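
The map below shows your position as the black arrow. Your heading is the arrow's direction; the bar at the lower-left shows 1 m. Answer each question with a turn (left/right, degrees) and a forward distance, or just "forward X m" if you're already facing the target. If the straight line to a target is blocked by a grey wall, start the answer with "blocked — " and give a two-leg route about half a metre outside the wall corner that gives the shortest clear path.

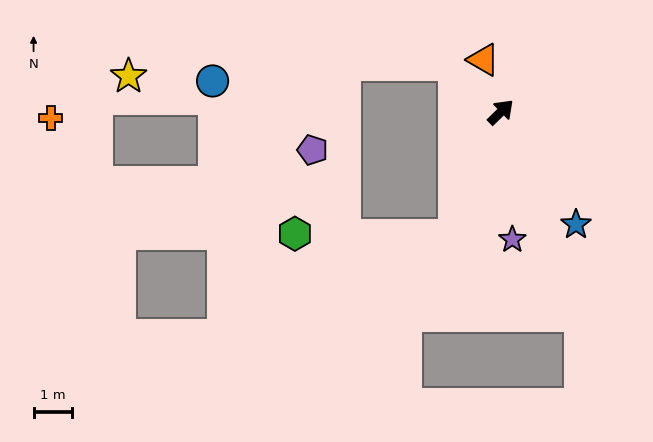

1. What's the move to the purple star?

turn right 129°, forward 3.3 m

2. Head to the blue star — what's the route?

turn right 101°, forward 3.5 m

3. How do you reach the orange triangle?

turn left 64°, forward 1.4 m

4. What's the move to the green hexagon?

blocked — turn right 155°, forward 3.4 m, then turn right 70°, forward 4.2 m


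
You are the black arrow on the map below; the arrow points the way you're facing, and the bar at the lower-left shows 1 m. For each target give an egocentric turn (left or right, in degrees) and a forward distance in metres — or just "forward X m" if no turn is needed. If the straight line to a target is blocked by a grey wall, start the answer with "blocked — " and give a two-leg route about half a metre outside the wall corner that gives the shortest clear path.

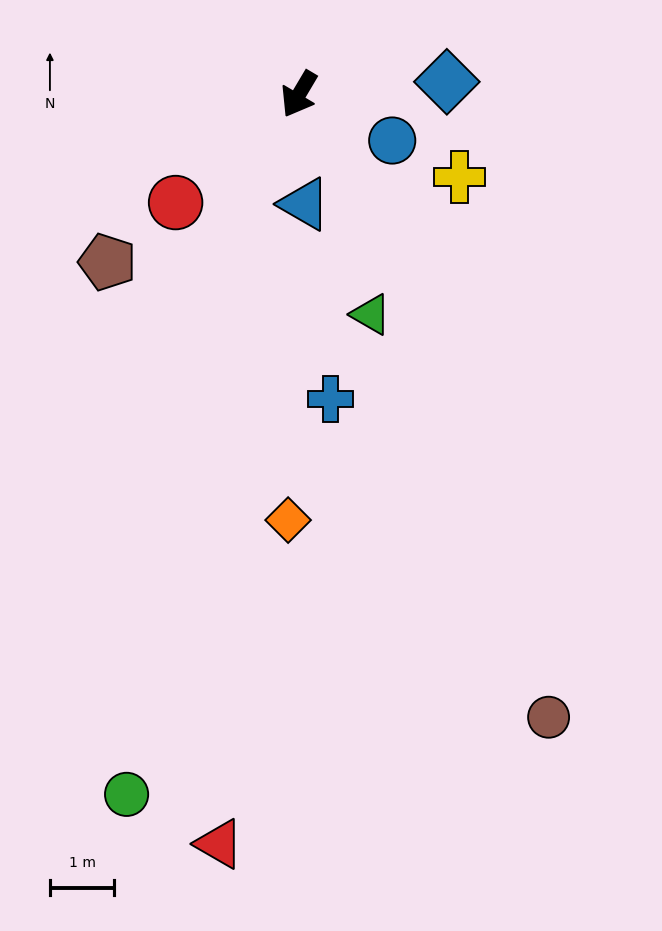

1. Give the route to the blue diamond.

turn left 125°, forward 2.3 m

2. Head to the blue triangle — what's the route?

turn left 33°, forward 1.7 m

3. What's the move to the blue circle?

turn left 94°, forward 1.6 m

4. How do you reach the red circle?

turn right 18°, forward 2.5 m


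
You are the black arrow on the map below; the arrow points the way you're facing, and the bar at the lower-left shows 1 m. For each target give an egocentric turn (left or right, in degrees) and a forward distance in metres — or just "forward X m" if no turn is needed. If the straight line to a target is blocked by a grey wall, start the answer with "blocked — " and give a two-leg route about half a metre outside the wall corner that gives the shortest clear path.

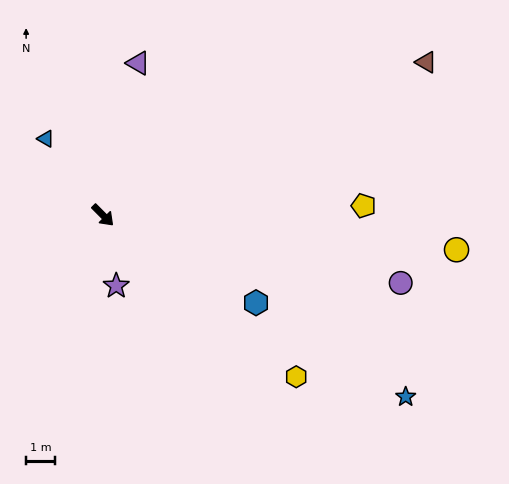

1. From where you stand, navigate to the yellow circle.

turn left 40°, forward 12.4 m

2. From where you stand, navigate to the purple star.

turn right 34°, forward 2.5 m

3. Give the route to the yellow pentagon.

turn left 47°, forward 9.1 m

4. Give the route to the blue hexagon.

turn left 15°, forward 6.2 m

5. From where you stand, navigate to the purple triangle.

turn left 122°, forward 5.5 m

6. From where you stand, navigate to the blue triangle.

turn left 172°, forward 3.3 m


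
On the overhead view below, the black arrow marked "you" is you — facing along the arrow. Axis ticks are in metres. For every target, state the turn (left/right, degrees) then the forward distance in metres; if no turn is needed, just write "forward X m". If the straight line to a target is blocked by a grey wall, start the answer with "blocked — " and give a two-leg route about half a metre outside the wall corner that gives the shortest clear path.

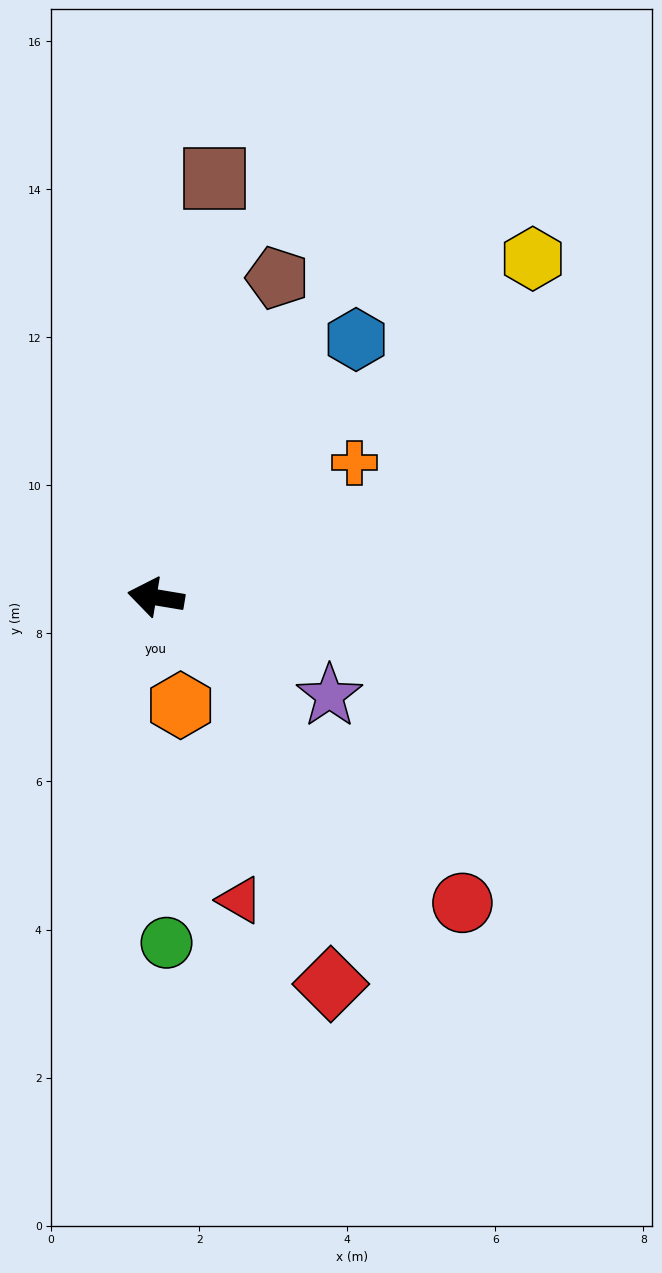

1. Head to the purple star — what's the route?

turn left 160°, forward 2.7 m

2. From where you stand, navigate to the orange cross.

turn right 136°, forward 3.2 m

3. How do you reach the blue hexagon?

turn right 118°, forward 4.4 m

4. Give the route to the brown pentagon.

turn right 101°, forward 4.6 m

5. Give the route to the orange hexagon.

turn left 112°, forward 1.5 m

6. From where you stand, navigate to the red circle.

turn left 145°, forward 5.8 m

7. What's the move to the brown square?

turn right 89°, forward 5.7 m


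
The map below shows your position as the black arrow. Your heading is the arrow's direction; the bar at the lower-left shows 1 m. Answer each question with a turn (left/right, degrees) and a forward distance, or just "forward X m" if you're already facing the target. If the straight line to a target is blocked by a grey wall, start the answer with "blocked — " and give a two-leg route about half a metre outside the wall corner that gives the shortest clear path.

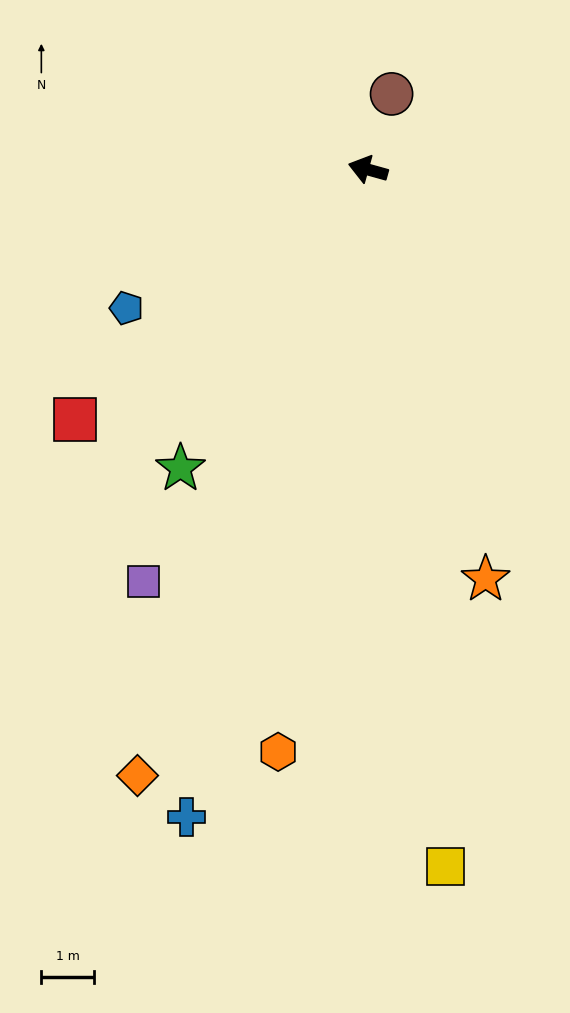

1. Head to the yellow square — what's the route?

turn left 112°, forward 13.4 m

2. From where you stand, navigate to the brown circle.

turn right 92°, forward 1.5 m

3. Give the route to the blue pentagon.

turn left 45°, forward 5.3 m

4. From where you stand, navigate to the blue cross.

turn left 90°, forward 12.8 m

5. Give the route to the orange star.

turn left 122°, forward 8.1 m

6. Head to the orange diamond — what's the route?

turn left 85°, forward 12.4 m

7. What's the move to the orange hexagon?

turn left 97°, forward 11.2 m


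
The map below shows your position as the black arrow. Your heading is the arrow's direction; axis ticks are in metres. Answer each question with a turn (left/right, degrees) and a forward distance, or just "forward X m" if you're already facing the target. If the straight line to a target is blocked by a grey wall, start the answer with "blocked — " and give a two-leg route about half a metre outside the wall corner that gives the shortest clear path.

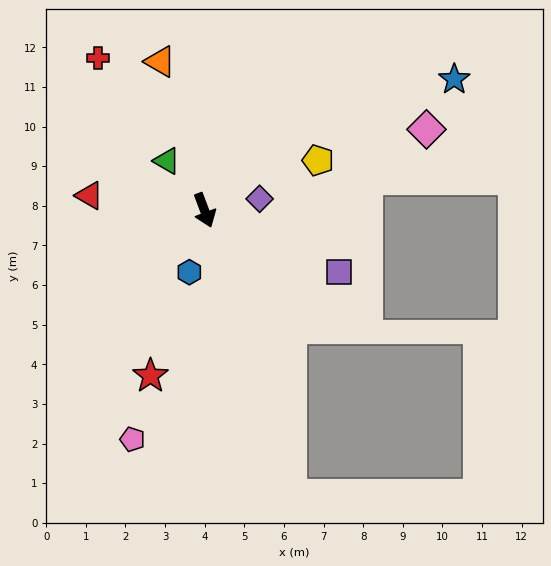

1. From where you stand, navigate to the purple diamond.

turn left 81°, forward 1.4 m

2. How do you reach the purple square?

turn left 45°, forward 3.7 m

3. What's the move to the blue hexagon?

turn right 34°, forward 1.6 m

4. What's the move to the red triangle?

turn right 118°, forward 2.9 m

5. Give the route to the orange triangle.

turn left 176°, forward 3.9 m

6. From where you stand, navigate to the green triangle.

turn right 163°, forward 1.6 m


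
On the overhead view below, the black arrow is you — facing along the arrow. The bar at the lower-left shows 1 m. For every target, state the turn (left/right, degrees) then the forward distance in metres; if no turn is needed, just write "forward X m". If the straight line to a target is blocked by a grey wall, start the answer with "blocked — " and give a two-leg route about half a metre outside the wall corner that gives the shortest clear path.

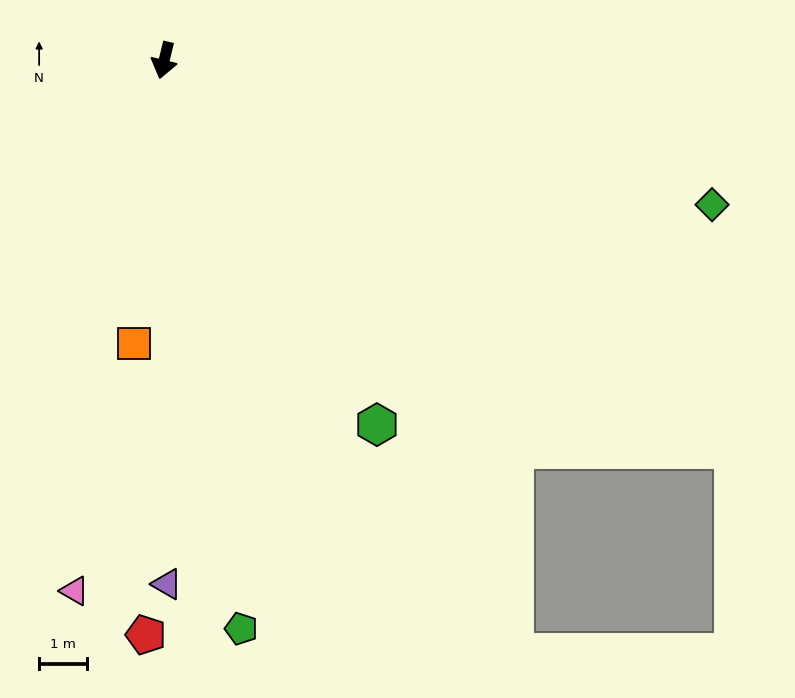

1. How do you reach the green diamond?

turn left 89°, forward 12.0 m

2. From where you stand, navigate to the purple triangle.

turn left 14°, forward 11.1 m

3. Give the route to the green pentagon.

turn left 21°, forward 12.1 m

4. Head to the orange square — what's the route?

turn left 8°, forward 6.0 m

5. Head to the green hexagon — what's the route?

turn left 44°, forward 8.9 m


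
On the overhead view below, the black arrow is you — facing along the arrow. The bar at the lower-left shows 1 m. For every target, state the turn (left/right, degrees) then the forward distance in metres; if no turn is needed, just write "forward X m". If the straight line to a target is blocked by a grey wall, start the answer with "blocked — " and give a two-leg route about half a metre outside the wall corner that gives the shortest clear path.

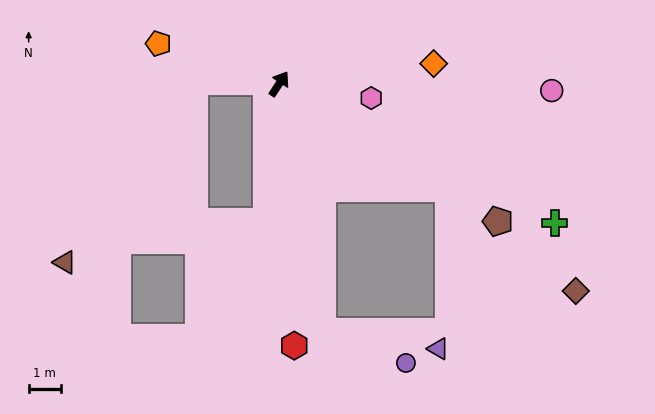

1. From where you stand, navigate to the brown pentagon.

turn right 89°, forward 8.1 m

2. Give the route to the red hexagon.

turn right 143°, forward 8.2 m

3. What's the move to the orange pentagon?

turn left 105°, forward 4.0 m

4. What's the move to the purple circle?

blocked — turn right 137°, forward 7.9 m, then turn left 59°, forward 2.8 m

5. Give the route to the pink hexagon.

turn right 66°, forward 2.9 m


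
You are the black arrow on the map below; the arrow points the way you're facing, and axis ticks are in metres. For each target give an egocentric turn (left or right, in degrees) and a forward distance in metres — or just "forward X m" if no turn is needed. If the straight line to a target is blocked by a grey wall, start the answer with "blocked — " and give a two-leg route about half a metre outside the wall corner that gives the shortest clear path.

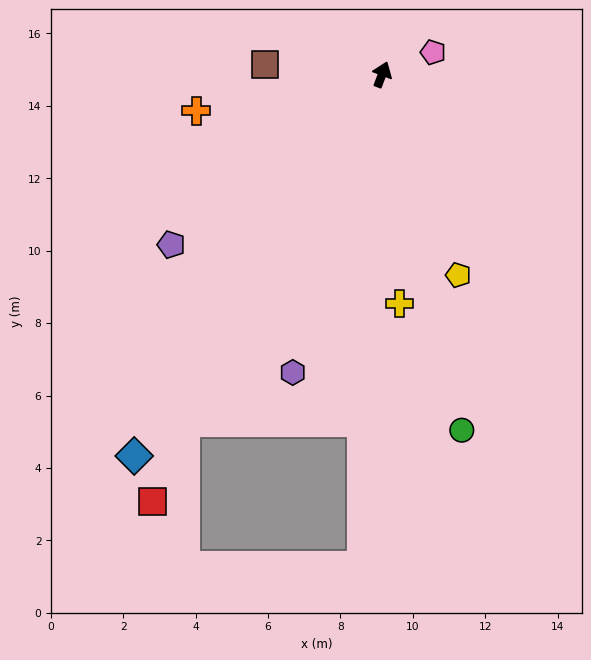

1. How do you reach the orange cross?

turn left 122°, forward 5.2 m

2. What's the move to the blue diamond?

turn left 168°, forward 12.6 m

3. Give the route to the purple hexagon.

turn right 176°, forward 8.6 m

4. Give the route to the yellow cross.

turn right 155°, forward 6.3 m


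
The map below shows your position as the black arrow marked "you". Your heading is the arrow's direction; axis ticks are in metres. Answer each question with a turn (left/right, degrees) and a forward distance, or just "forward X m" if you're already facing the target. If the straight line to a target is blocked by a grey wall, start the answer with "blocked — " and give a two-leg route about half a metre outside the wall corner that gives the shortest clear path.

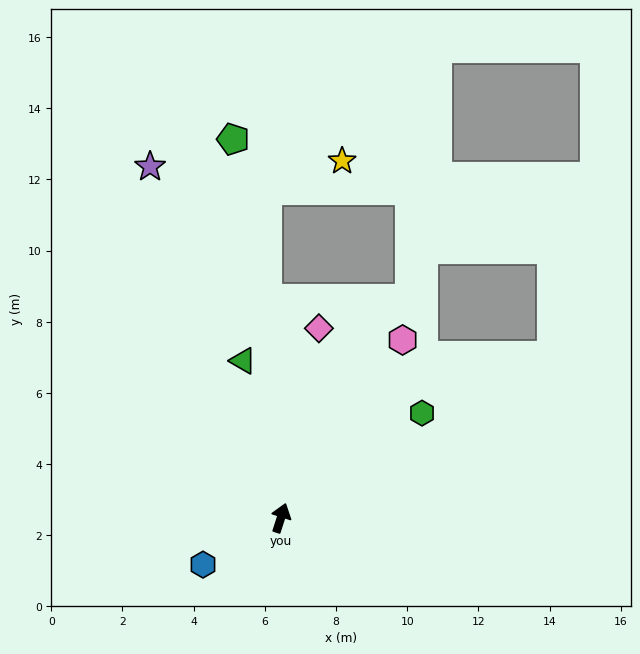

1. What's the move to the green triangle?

turn left 31°, forward 4.5 m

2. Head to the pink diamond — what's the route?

turn left 7°, forward 5.4 m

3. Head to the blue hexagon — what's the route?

turn left 139°, forward 2.6 m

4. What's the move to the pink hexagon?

turn right 16°, forward 6.1 m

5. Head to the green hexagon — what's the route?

turn right 36°, forward 4.9 m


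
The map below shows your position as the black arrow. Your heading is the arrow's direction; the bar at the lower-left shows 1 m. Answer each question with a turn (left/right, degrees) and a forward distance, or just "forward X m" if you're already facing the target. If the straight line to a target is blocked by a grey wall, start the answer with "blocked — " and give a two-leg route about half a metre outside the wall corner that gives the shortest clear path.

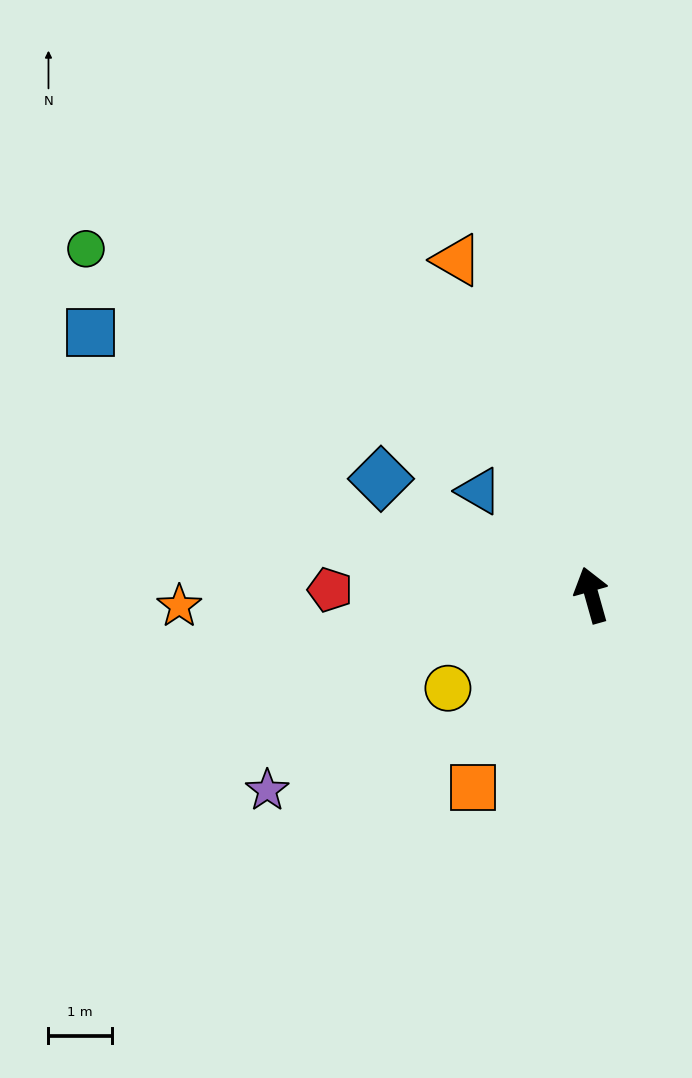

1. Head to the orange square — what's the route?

turn left 133°, forward 3.6 m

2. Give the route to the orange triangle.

turn left 6°, forward 5.7 m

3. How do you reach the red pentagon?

turn left 73°, forward 4.2 m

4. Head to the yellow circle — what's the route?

turn left 107°, forward 2.7 m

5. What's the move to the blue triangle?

turn left 32°, forward 2.4 m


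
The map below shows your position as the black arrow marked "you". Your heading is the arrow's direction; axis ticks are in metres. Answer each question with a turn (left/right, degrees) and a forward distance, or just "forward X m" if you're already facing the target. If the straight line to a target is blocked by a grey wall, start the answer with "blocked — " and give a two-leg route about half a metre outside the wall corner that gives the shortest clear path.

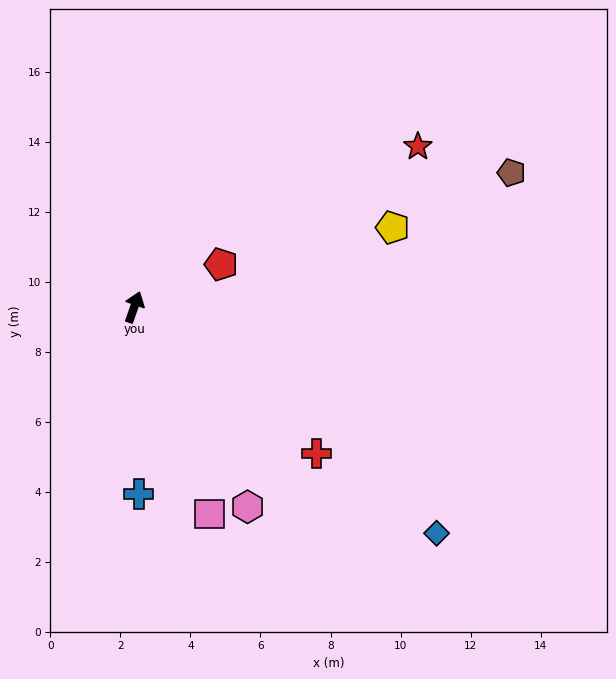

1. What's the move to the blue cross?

turn right 159°, forward 5.3 m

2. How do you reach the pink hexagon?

turn right 131°, forward 6.6 m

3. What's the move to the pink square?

turn right 141°, forward 6.3 m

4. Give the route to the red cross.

turn right 109°, forward 6.7 m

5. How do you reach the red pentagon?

turn right 45°, forward 2.8 m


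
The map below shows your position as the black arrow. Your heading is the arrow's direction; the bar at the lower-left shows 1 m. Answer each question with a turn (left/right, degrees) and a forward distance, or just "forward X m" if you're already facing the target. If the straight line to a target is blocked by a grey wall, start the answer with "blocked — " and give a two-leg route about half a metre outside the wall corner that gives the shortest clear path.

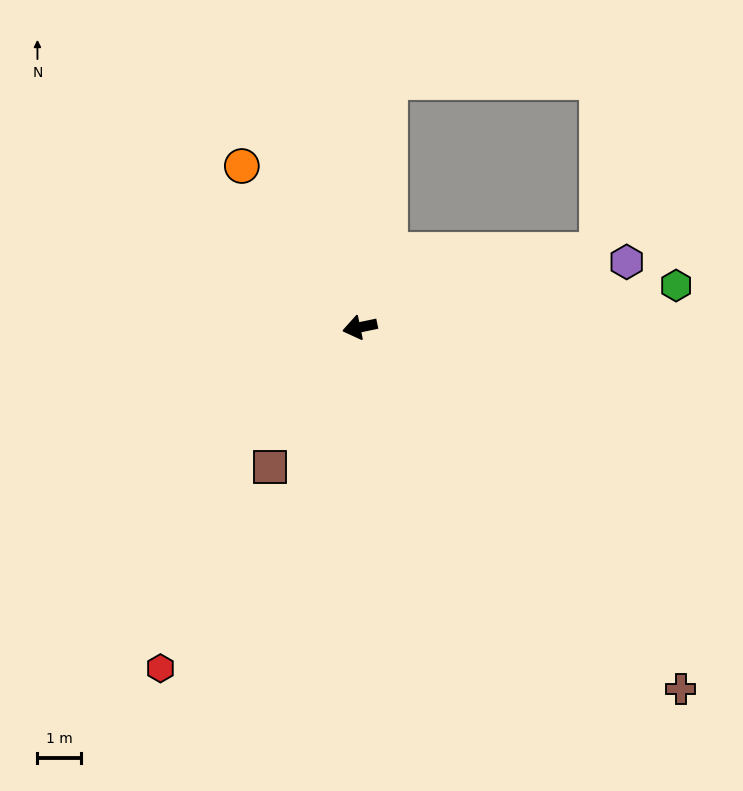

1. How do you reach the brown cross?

turn left 120°, forward 11.0 m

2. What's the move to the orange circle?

turn right 66°, forward 4.5 m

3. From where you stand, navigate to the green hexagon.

turn left 176°, forward 7.3 m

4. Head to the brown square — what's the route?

turn left 45°, forward 3.8 m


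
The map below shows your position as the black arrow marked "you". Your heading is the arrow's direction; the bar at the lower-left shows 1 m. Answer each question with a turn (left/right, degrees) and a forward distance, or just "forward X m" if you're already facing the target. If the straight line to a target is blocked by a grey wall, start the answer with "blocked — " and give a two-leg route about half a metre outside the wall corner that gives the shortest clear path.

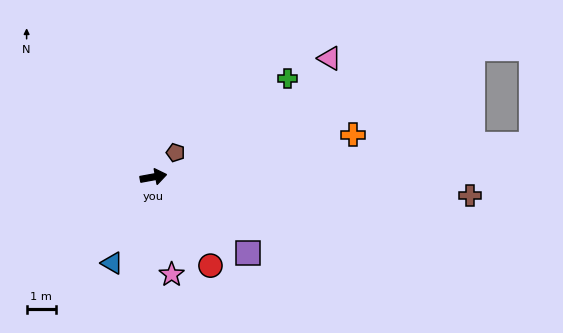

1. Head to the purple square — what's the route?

turn right 49°, forward 4.2 m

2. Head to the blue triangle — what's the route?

turn right 126°, forward 3.3 m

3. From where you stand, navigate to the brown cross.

turn right 14°, forward 10.9 m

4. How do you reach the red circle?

turn right 68°, forward 3.6 m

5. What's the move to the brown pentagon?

turn left 37°, forward 1.1 m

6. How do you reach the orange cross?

forward 7.0 m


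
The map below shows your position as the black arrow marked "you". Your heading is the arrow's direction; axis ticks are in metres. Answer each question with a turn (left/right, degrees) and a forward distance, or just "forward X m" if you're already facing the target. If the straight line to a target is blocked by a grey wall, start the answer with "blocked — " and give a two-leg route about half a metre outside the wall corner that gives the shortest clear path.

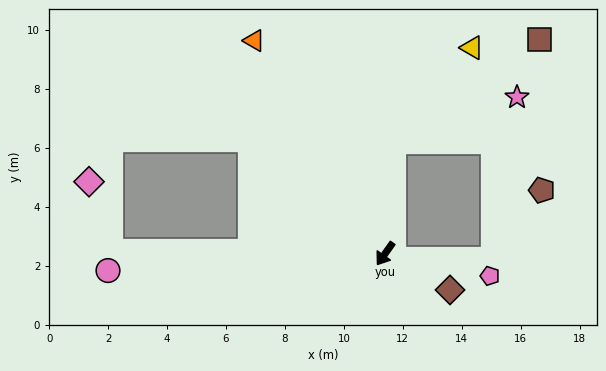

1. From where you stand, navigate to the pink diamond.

blocked — turn right 55°, forward 9.3 m, then turn right 72°, forward 2.5 m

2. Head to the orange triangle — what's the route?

turn right 113°, forward 8.5 m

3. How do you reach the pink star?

blocked — turn right 149°, forward 3.8 m, then turn right 66°, forward 4.4 m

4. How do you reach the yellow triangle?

blocked — turn right 149°, forward 3.8 m, then turn right 36°, forward 4.2 m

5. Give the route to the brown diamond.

turn left 96°, forward 2.5 m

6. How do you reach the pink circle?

turn right 51°, forward 9.4 m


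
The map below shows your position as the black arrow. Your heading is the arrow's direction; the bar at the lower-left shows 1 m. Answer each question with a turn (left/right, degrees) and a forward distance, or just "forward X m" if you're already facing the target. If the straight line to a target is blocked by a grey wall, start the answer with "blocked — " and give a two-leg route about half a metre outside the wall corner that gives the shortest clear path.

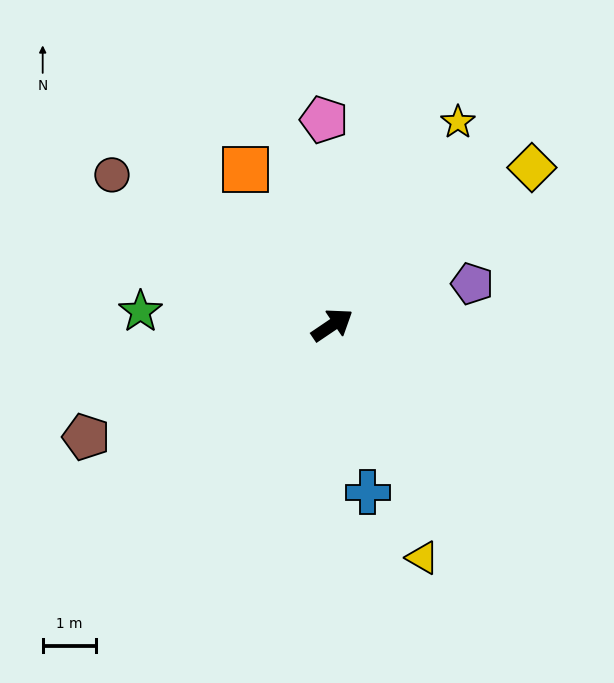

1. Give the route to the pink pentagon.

turn left 58°, forward 3.9 m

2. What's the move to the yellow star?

turn left 24°, forward 4.5 m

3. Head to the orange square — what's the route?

turn left 85°, forward 3.4 m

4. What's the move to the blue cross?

turn right 112°, forward 3.2 m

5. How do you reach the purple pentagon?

turn right 18°, forward 2.8 m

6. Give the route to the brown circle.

turn left 112°, forward 5.0 m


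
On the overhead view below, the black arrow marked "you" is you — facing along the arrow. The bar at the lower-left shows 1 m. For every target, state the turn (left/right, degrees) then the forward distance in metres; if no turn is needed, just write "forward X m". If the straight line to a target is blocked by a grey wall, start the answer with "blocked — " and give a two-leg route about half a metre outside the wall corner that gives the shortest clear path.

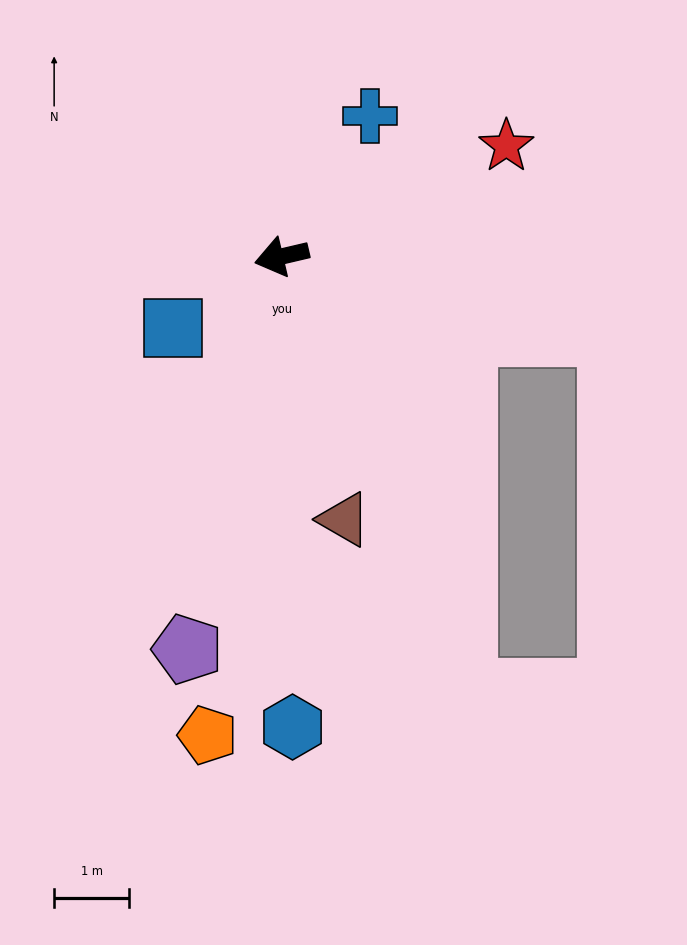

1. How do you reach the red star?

turn right 167°, forward 3.3 m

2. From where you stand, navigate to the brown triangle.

turn left 90°, forward 3.6 m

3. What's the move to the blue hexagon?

turn left 78°, forward 6.3 m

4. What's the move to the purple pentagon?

turn left 63°, forward 5.4 m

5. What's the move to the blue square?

turn left 20°, forward 1.7 m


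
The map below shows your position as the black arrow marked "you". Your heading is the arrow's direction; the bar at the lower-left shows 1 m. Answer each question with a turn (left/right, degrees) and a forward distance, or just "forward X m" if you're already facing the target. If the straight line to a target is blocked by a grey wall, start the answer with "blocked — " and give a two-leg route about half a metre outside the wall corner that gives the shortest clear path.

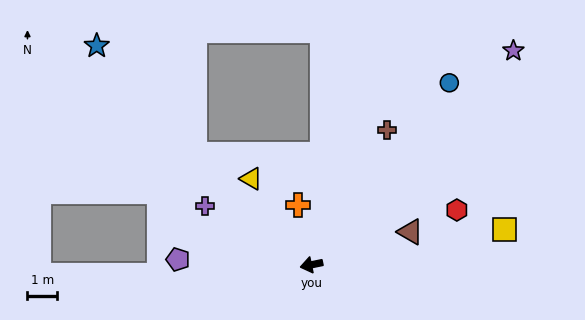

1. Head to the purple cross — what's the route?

turn right 40°, forward 4.1 m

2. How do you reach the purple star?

turn right 145°, forward 9.9 m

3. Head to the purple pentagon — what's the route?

turn right 14°, forward 4.5 m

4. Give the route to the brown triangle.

turn right 173°, forward 3.5 m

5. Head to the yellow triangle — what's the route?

turn right 67°, forward 3.5 m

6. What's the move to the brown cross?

turn right 131°, forward 5.2 m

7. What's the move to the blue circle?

turn right 139°, forward 7.7 m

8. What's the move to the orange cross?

turn right 89°, forward 2.1 m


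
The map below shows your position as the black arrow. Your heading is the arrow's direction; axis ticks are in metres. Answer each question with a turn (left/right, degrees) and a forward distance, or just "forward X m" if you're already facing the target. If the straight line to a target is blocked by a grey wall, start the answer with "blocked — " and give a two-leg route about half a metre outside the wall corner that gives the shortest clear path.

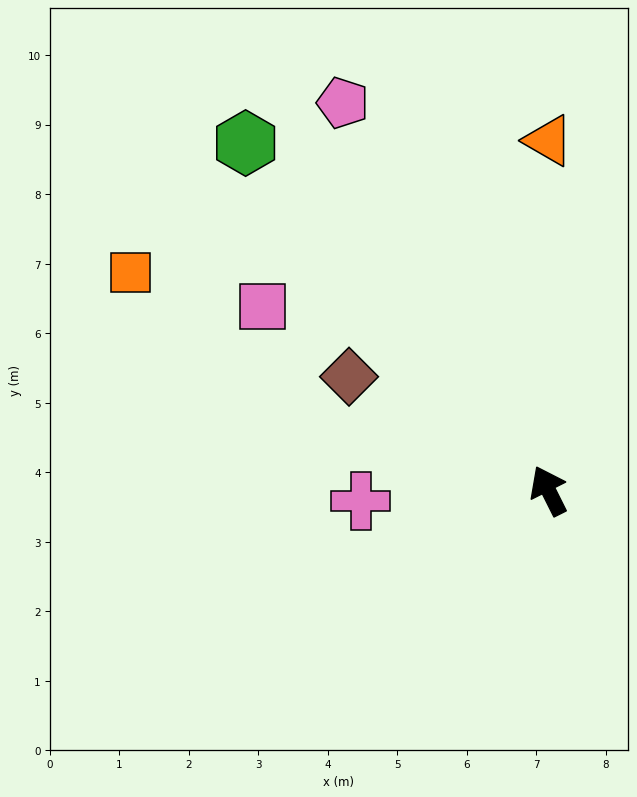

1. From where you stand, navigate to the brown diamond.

turn left 34°, forward 3.3 m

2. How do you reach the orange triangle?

turn right 27°, forward 5.0 m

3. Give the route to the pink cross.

turn left 67°, forward 2.7 m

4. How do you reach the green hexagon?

turn left 14°, forward 6.6 m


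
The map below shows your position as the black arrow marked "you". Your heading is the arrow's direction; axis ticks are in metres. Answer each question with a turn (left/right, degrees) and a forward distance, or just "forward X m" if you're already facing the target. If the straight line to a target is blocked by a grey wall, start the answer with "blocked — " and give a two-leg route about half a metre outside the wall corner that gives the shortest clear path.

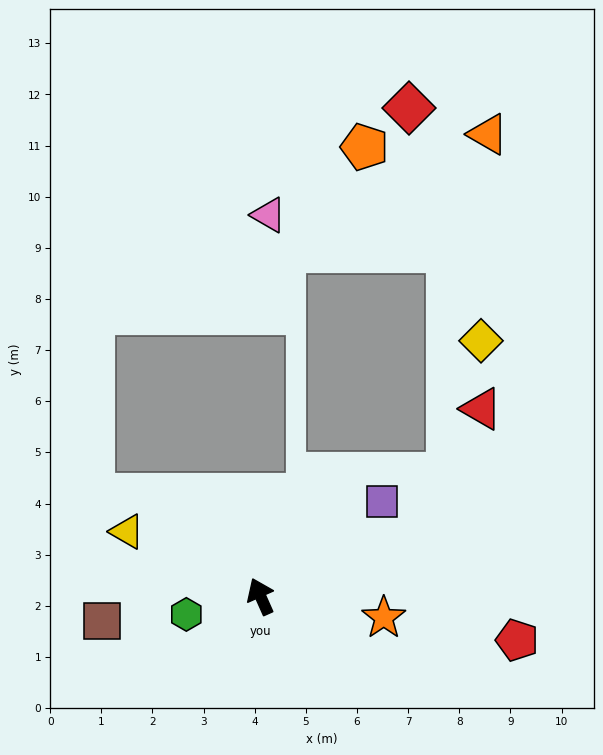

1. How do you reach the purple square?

turn right 76°, forward 3.0 m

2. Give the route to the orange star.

turn right 124°, forward 2.4 m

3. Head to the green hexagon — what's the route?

turn left 80°, forward 1.5 m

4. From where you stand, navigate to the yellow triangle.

turn left 40°, forward 2.9 m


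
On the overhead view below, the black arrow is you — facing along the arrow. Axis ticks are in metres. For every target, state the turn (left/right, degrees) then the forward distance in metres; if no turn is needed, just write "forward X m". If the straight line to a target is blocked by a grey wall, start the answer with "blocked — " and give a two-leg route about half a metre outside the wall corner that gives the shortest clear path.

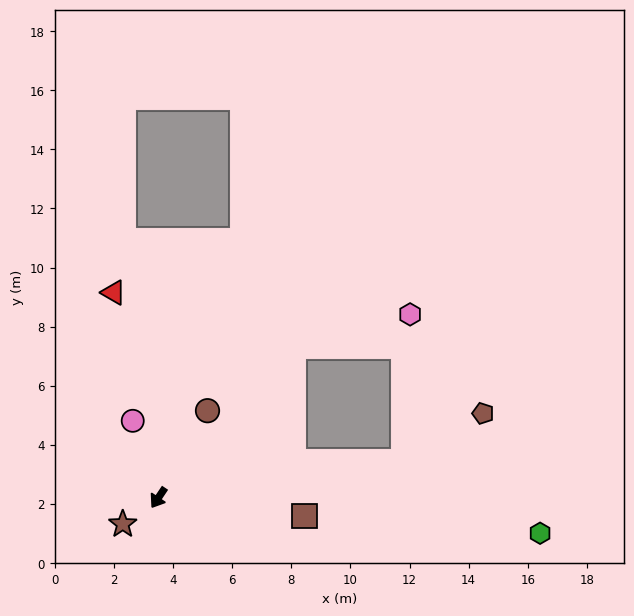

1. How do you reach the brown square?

turn left 117°, forward 5.0 m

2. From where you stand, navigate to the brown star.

turn right 20°, forward 1.5 m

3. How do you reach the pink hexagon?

blocked — turn left 172°, forward 6.9 m, then turn right 32°, forward 4.1 m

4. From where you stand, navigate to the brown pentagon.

blocked — turn left 132°, forward 8.4 m, then turn left 23°, forward 3.1 m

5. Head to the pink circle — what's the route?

turn right 128°, forward 2.7 m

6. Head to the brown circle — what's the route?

turn right 176°, forward 3.4 m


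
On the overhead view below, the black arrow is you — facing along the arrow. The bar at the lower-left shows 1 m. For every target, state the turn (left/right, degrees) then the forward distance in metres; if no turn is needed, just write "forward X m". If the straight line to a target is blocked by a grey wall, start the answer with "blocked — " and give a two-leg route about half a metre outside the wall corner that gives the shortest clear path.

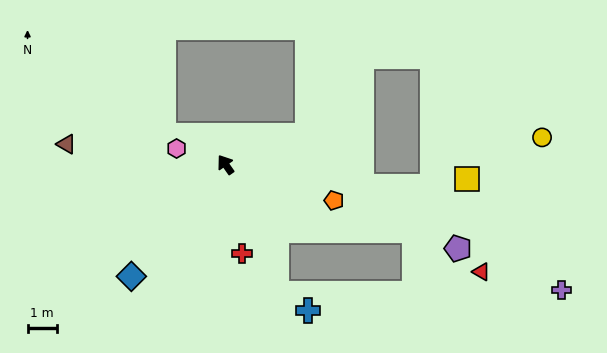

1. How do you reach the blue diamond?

turn left 105°, forward 4.9 m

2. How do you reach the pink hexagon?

turn left 37°, forward 1.7 m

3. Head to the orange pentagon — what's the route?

turn right 143°, forward 3.9 m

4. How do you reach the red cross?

turn left 155°, forward 3.1 m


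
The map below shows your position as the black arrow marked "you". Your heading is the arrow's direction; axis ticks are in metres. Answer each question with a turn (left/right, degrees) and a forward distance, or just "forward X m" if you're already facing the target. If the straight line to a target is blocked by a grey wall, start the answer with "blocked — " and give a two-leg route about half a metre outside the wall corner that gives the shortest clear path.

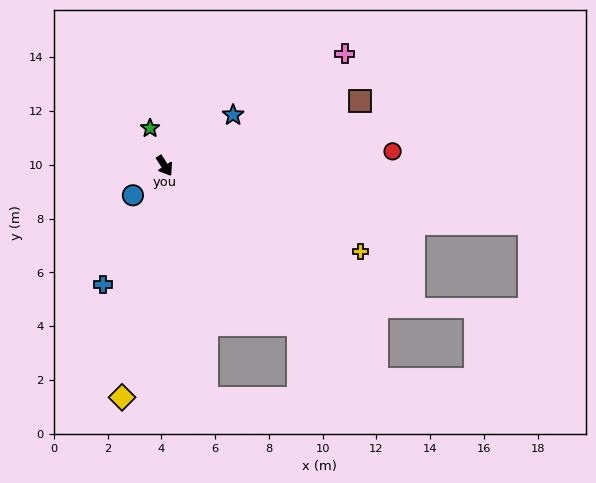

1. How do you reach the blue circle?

turn right 80°, forward 1.6 m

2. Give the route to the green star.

turn left 169°, forward 1.5 m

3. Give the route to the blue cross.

turn right 60°, forward 5.0 m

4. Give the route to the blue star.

turn left 94°, forward 3.2 m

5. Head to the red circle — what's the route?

turn left 61°, forward 8.5 m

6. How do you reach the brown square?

turn left 76°, forward 7.7 m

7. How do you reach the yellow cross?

turn left 34°, forward 8.0 m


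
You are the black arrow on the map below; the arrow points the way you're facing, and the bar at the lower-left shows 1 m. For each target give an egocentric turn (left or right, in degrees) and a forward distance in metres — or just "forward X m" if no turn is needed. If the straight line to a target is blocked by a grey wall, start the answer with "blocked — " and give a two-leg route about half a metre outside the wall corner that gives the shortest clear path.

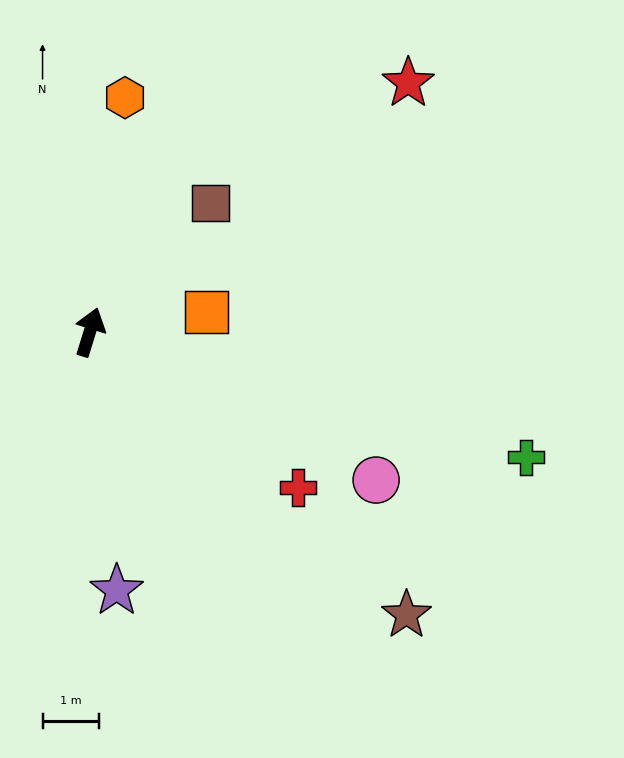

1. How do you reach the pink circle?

turn right 100°, forward 5.8 m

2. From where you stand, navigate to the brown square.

turn right 26°, forward 3.2 m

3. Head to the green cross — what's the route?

turn right 89°, forward 8.1 m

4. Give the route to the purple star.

turn right 157°, forward 4.6 m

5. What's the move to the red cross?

turn right 110°, forward 4.6 m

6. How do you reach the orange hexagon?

turn left 9°, forward 4.2 m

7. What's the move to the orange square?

turn right 63°, forward 2.1 m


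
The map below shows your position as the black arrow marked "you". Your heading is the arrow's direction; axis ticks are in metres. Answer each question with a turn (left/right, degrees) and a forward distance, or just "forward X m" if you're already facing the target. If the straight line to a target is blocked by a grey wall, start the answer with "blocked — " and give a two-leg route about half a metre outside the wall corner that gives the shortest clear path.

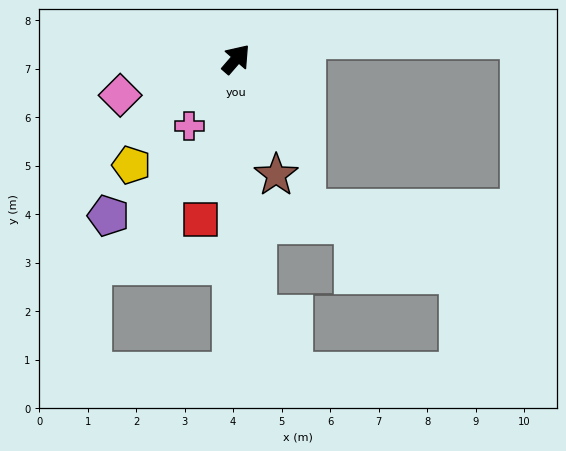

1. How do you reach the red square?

turn right 152°, forward 3.4 m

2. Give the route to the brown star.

turn right 120°, forward 2.5 m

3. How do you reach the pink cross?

turn right 174°, forward 1.7 m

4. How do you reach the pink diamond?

turn left 148°, forward 2.5 m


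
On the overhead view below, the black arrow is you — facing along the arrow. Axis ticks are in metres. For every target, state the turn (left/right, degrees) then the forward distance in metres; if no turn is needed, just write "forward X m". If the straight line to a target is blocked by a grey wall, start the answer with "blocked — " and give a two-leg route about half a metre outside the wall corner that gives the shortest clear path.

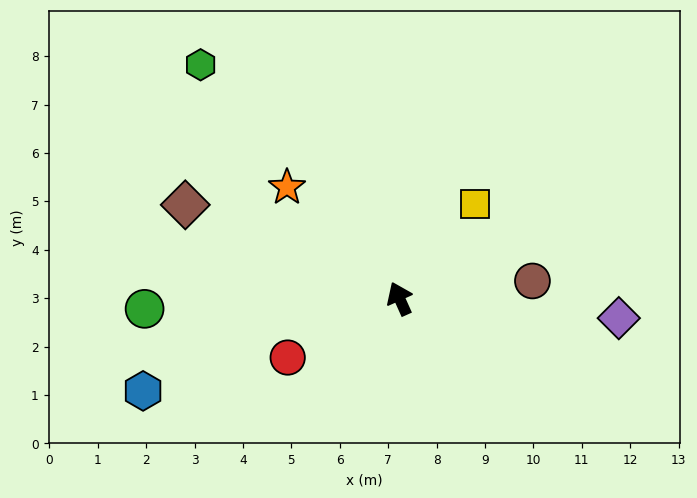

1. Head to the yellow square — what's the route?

turn right 63°, forward 2.5 m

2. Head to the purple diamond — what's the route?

turn right 119°, forward 4.5 m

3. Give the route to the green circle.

turn left 68°, forward 5.3 m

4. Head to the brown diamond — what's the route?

turn left 42°, forward 4.8 m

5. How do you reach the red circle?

turn left 94°, forward 2.6 m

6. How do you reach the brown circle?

turn right 107°, forward 2.8 m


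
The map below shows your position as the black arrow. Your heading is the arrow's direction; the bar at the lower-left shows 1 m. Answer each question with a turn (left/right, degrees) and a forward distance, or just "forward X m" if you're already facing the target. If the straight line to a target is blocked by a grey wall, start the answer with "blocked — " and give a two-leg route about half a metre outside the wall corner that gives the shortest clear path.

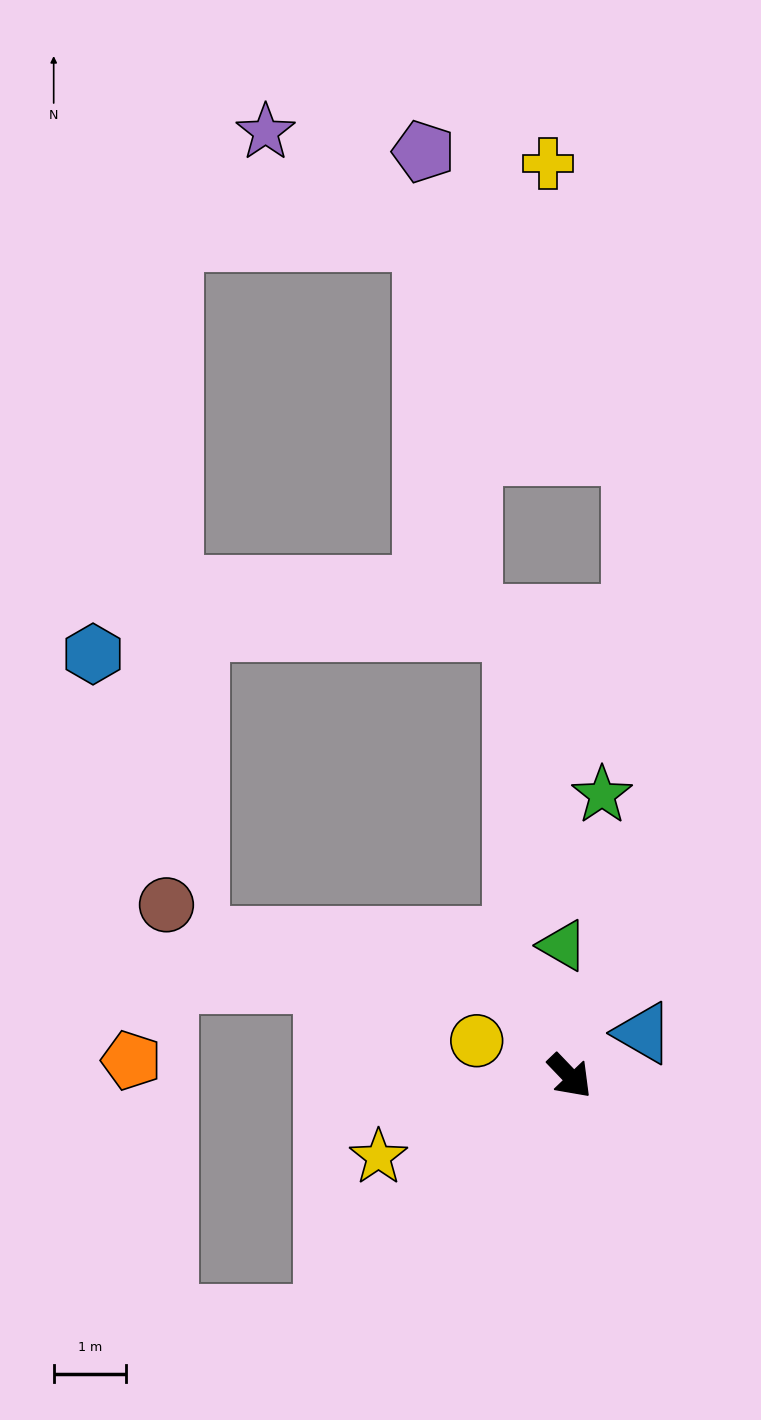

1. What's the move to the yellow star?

turn right 111°, forward 2.9 m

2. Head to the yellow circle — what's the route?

turn right 155°, forward 1.4 m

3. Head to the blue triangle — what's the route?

turn left 77°, forward 1.2 m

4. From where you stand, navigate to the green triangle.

turn left 139°, forward 1.8 m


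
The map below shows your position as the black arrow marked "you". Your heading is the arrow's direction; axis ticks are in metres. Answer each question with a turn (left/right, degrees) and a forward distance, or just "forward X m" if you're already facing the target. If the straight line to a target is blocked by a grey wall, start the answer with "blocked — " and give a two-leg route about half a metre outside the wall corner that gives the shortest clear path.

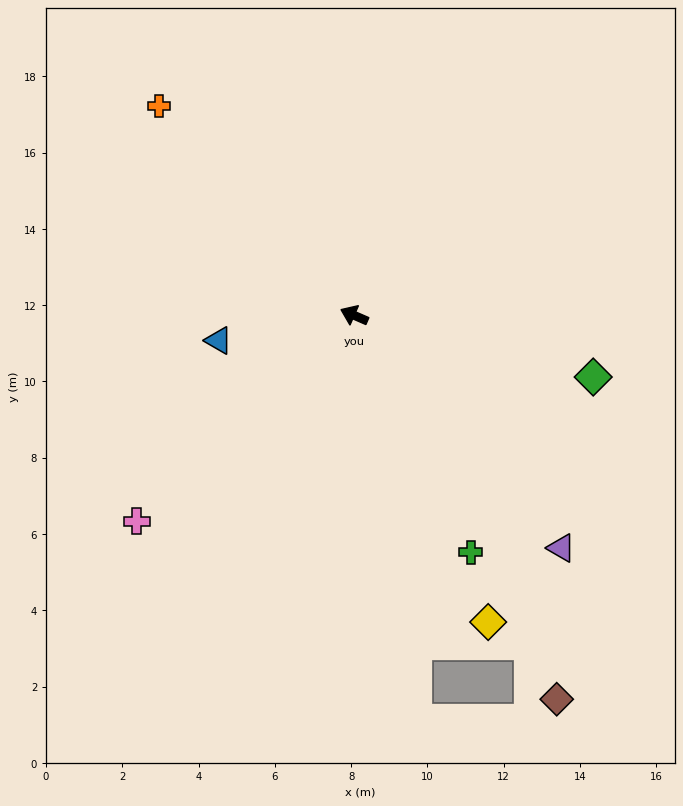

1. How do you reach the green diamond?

turn right 171°, forward 6.5 m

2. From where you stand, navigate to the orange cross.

turn right 24°, forward 7.5 m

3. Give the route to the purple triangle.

turn left 155°, forward 8.2 m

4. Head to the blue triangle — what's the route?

turn left 34°, forward 3.6 m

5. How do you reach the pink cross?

turn left 67°, forward 7.8 m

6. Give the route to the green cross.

turn left 140°, forward 6.9 m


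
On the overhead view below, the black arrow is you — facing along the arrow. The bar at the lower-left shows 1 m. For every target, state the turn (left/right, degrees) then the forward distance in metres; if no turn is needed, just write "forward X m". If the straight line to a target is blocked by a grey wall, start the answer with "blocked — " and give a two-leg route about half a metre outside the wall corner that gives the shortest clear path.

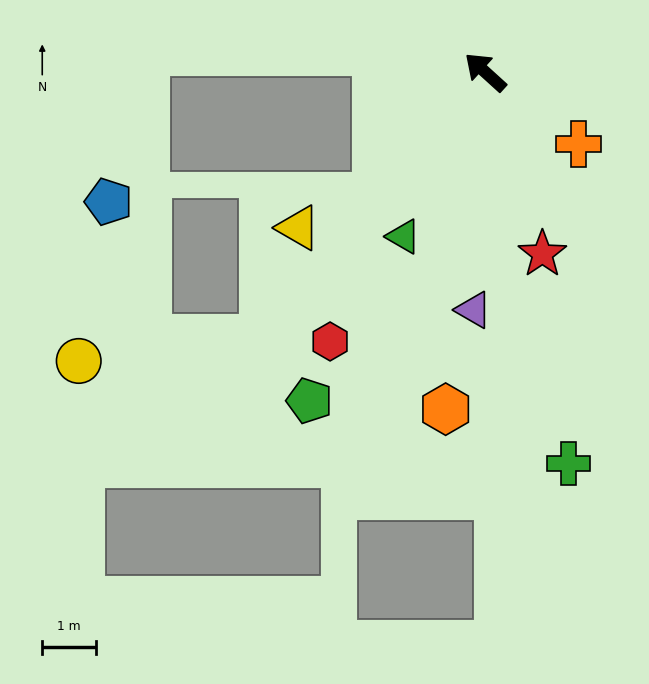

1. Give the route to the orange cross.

turn right 175°, forward 2.2 m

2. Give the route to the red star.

turn left 150°, forward 3.5 m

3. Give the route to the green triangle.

turn left 106°, forward 3.4 m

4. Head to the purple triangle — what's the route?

turn left 129°, forward 4.4 m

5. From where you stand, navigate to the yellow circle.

blocked — turn left 92°, forward 6.4 m, then turn right 43°, forward 3.4 m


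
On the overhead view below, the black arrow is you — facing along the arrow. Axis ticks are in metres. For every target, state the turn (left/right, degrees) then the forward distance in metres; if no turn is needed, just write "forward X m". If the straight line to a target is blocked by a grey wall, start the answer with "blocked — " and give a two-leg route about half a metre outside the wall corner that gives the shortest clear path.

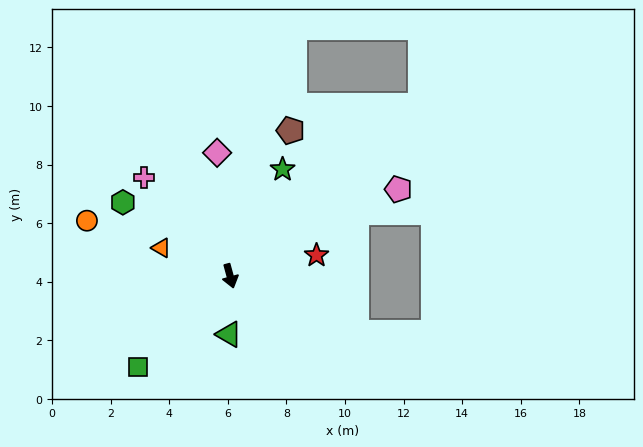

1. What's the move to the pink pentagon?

turn left 102°, forward 6.5 m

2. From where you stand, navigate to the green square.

turn right 61°, forward 4.4 m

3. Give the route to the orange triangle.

turn right 127°, forward 2.5 m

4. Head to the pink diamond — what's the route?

turn left 171°, forward 4.2 m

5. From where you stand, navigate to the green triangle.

turn right 16°, forward 2.0 m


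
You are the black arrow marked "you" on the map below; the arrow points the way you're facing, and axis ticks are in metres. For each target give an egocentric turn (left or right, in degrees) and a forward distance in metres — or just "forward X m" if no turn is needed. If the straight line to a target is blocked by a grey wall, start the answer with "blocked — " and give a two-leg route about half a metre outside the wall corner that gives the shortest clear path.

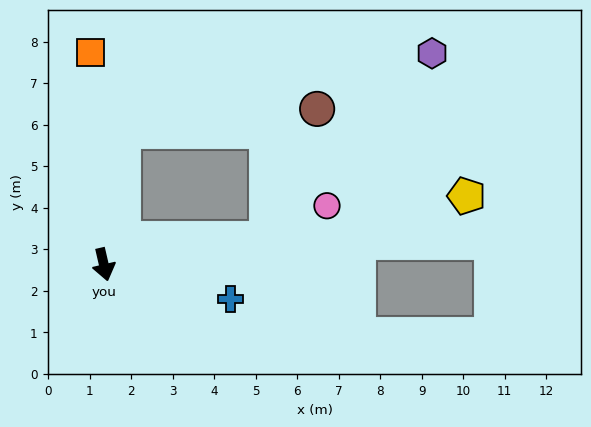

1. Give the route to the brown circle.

blocked — turn left 86°, forward 4.0 m, then turn left 60°, forward 3.3 m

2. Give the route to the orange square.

turn left 171°, forward 5.1 m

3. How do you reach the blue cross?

turn left 62°, forward 3.2 m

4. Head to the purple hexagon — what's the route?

blocked — turn left 86°, forward 4.0 m, then turn left 39°, forward 6.0 m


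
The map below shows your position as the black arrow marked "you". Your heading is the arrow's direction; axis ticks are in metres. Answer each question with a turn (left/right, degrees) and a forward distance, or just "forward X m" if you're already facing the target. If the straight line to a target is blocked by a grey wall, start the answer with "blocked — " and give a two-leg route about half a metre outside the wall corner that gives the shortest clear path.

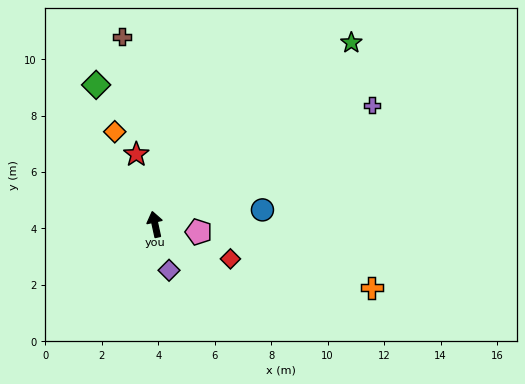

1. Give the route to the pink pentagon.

turn right 112°, forward 1.6 m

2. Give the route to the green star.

turn right 60°, forward 9.5 m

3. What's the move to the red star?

turn left 3°, forward 2.6 m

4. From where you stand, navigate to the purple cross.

turn right 74°, forward 8.8 m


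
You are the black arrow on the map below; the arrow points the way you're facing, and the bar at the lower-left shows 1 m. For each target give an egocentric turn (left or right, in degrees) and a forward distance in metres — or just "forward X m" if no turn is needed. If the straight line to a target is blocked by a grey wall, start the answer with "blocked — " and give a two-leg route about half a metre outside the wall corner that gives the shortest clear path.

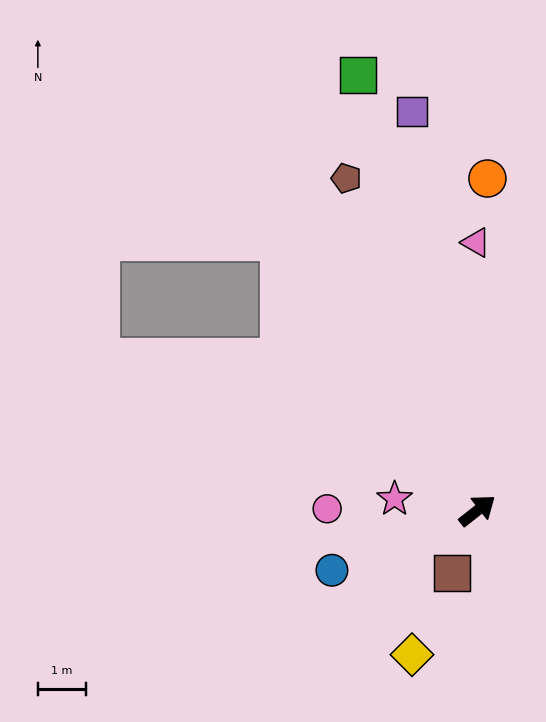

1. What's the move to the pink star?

turn left 134°, forward 1.7 m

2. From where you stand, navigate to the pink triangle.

turn left 52°, forward 5.6 m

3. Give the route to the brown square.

turn right 150°, forward 1.4 m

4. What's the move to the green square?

turn left 67°, forward 9.4 m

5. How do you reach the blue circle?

turn left 164°, forward 3.3 m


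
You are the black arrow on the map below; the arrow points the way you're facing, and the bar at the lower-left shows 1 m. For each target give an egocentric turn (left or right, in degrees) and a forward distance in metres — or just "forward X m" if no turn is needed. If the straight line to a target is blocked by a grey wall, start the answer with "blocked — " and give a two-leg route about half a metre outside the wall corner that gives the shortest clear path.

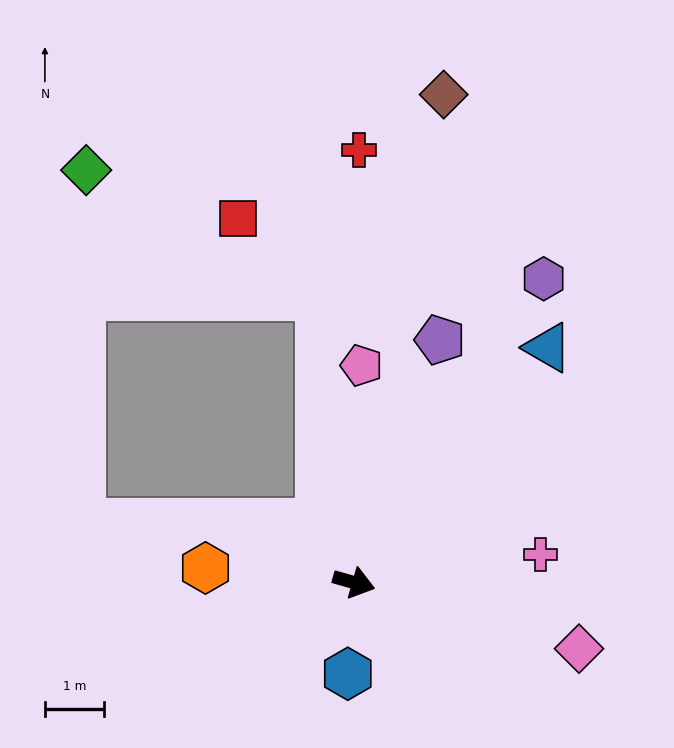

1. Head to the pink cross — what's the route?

turn left 25°, forward 3.2 m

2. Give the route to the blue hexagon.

turn right 78°, forward 1.6 m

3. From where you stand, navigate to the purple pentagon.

turn left 86°, forward 4.4 m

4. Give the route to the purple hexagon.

turn left 74°, forward 6.1 m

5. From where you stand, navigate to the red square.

blocked — turn left 113°, forward 4.9 m, then turn left 40°, forward 1.9 m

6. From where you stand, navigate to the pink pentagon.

turn left 104°, forward 3.7 m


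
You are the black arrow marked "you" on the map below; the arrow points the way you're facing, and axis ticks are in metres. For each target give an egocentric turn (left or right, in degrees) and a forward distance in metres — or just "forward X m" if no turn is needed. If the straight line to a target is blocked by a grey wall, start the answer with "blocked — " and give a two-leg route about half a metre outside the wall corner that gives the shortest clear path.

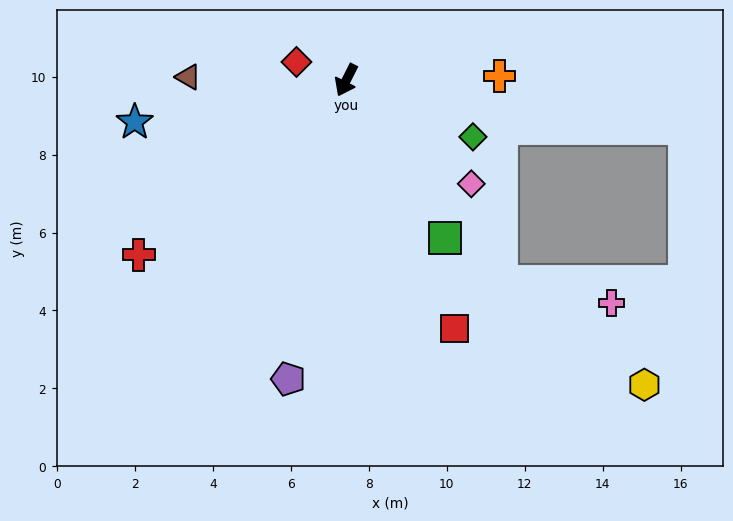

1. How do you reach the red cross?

turn right 23°, forward 7.0 m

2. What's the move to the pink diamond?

turn left 77°, forward 4.2 m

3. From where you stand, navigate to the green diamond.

turn left 93°, forward 3.6 m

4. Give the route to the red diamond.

turn right 83°, forward 1.4 m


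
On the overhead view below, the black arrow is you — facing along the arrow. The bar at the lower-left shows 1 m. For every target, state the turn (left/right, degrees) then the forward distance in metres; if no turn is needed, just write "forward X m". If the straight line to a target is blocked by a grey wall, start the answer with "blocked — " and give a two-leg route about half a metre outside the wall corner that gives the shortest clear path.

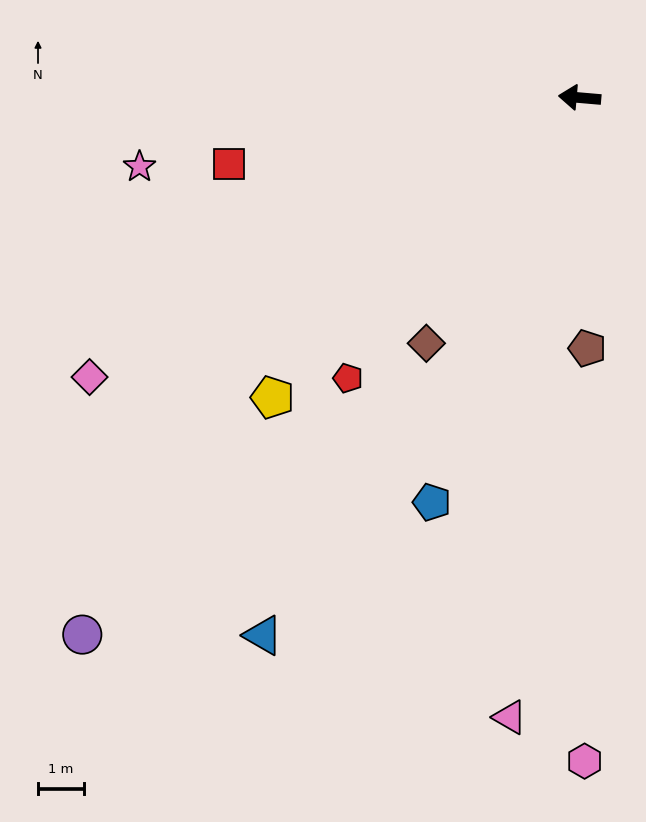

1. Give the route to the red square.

turn left 16°, forward 7.8 m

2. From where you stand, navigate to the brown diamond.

turn left 63°, forward 6.3 m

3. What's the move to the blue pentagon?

turn left 75°, forward 9.4 m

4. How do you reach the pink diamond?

turn left 35°, forward 12.3 m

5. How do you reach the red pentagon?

turn left 55°, forward 7.9 m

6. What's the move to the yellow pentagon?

turn left 49°, forward 9.4 m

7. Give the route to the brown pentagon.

turn left 97°, forward 5.5 m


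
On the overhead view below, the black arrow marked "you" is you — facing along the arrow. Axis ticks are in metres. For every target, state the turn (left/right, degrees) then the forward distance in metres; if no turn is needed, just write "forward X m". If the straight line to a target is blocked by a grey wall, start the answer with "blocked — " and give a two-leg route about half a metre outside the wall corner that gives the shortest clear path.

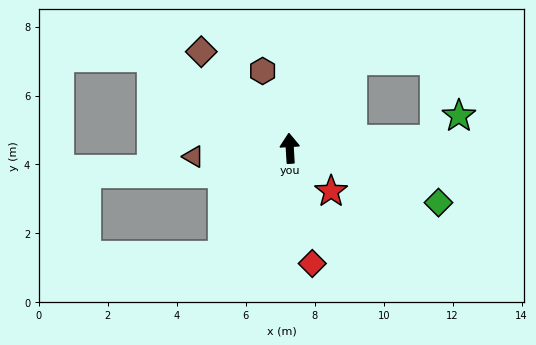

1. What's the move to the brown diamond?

turn left 39°, forward 3.8 m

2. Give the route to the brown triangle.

turn left 91°, forward 2.8 m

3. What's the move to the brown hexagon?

turn left 16°, forward 2.4 m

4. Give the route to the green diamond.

turn right 114°, forward 4.6 m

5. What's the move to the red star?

turn right 140°, forward 1.7 m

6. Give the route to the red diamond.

turn right 172°, forward 3.4 m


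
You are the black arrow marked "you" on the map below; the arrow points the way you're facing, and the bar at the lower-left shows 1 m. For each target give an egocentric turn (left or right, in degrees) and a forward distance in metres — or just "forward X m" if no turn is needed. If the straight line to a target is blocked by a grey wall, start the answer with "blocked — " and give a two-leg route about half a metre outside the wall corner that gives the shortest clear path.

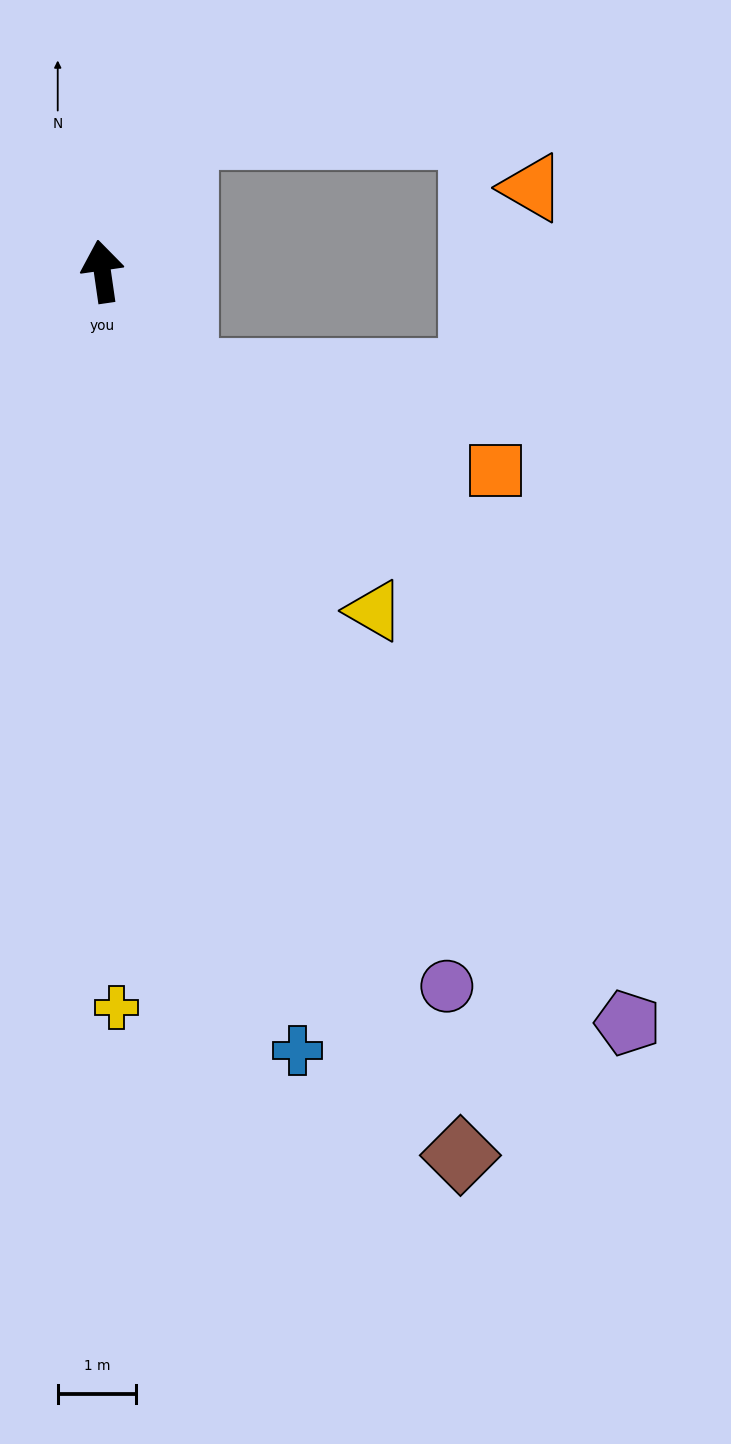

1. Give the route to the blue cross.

turn right 174°, forward 10.3 m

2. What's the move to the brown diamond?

turn right 166°, forward 12.2 m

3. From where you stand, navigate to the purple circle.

turn right 162°, forward 10.2 m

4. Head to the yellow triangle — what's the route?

turn right 149°, forward 5.6 m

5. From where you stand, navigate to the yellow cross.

turn left 173°, forward 9.4 m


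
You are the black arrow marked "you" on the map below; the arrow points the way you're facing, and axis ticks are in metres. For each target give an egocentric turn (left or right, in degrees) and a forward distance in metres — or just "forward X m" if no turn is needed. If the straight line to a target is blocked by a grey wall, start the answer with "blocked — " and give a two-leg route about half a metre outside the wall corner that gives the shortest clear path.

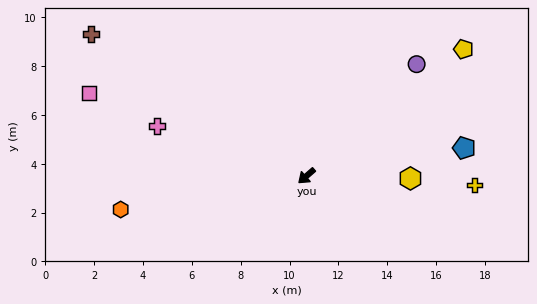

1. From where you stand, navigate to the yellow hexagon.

turn left 138°, forward 4.3 m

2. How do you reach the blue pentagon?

turn left 149°, forward 6.6 m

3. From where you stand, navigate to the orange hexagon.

turn right 31°, forward 7.7 m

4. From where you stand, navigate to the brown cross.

turn right 75°, forward 10.6 m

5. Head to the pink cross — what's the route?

turn right 60°, forward 6.4 m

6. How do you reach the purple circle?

turn right 176°, forward 6.4 m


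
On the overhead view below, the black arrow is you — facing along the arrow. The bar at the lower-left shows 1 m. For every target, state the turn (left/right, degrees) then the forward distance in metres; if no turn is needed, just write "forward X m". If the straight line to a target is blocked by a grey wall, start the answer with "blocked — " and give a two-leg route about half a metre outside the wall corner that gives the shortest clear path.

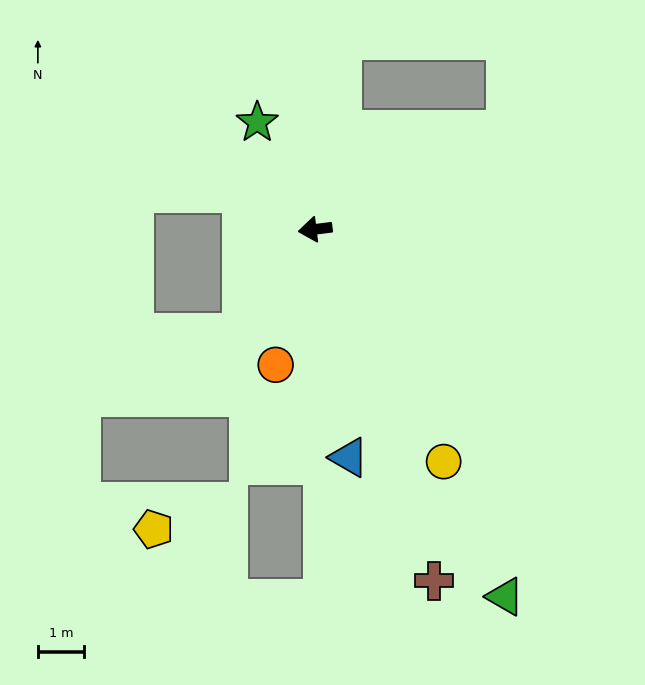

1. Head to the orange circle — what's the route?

turn left 67°, forward 3.1 m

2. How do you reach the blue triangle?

turn left 91°, forward 5.0 m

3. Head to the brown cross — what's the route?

turn left 102°, forward 8.0 m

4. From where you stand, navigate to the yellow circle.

turn left 112°, forward 5.8 m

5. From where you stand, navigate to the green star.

turn right 69°, forward 2.6 m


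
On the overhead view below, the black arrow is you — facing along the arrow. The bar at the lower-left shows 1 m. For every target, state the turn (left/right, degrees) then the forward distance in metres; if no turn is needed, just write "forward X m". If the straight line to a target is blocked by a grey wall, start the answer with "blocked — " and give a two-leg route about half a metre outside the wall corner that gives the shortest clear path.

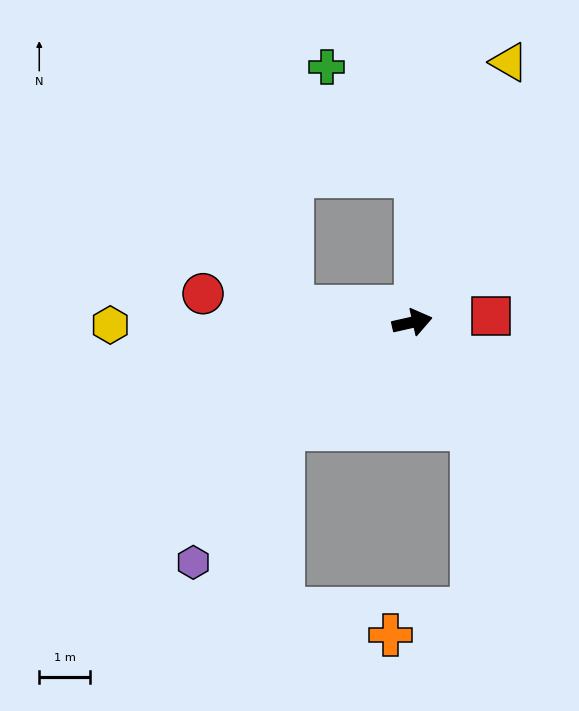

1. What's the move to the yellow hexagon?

turn left 168°, forward 6.0 m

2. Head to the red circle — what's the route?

turn left 159°, forward 4.2 m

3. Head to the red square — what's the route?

turn right 8°, forward 1.6 m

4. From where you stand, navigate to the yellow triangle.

turn left 57°, forward 5.5 m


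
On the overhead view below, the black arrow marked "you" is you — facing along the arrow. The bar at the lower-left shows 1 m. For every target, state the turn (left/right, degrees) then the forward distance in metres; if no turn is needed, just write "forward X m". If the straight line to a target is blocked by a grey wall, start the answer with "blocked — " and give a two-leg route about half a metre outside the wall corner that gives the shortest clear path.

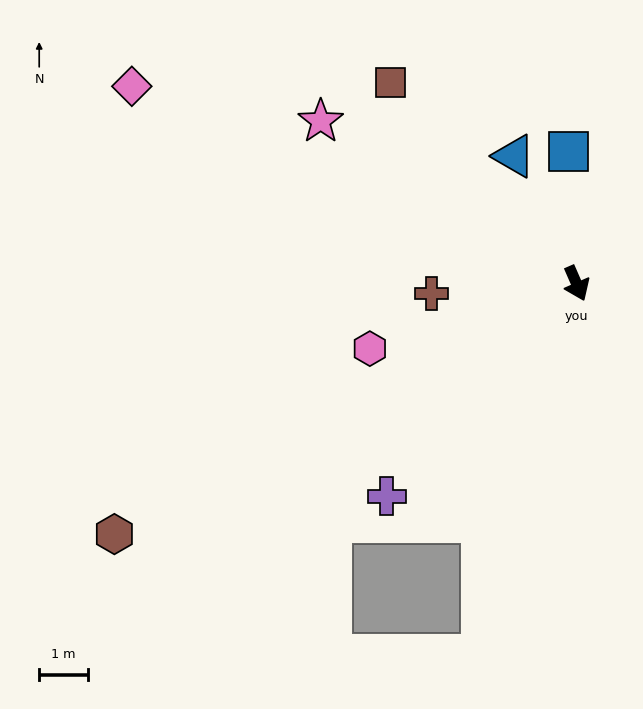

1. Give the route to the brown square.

turn right 161°, forward 5.7 m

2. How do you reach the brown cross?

turn right 110°, forward 3.0 m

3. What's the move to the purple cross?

turn right 65°, forward 5.9 m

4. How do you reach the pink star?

turn right 146°, forward 6.3 m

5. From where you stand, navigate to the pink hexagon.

turn right 96°, forward 4.5 m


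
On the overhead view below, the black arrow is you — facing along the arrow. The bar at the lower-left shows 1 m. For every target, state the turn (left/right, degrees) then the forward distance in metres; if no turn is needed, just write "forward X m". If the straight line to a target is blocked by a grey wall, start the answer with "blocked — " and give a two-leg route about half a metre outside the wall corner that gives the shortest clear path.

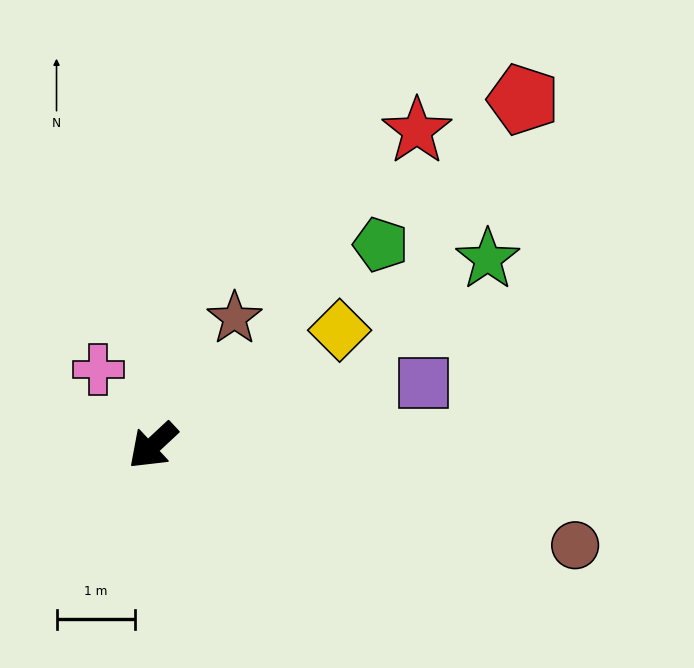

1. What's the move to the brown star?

turn right 166°, forward 1.9 m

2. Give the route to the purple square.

turn left 150°, forward 3.6 m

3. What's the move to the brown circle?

turn left 124°, forward 5.6 m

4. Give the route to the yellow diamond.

turn left 169°, forward 2.8 m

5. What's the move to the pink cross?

turn right 97°, forward 1.2 m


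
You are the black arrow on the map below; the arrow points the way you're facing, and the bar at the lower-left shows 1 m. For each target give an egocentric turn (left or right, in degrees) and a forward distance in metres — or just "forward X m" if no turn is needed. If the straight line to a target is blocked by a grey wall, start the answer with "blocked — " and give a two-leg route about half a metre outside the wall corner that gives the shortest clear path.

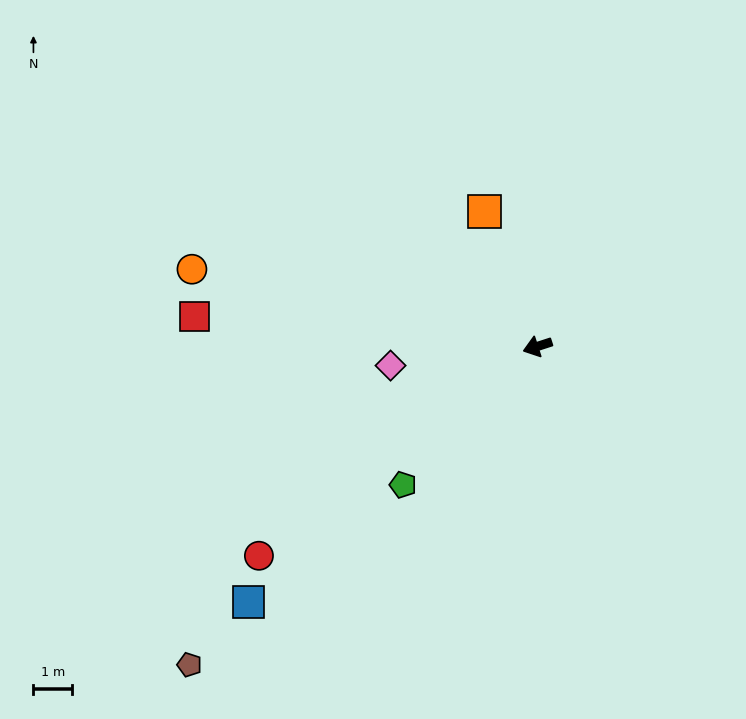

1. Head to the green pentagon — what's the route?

turn left 28°, forward 5.0 m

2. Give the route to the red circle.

turn left 19°, forward 9.0 m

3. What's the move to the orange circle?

turn right 31°, forward 9.1 m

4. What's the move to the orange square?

turn right 87°, forward 3.7 m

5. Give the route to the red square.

turn right 23°, forward 8.9 m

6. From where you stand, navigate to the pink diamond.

turn right 11°, forward 3.8 m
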